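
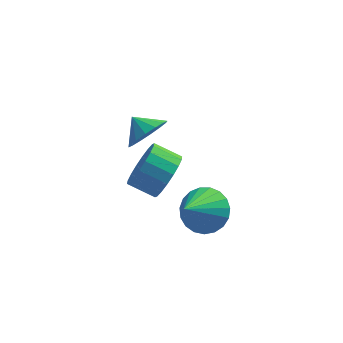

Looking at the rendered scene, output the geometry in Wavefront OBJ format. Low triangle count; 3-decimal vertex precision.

v -2.824 -1.659 0.735
v -2.263 -1.06 1.422
v -3.335 -0.663 1.952
v -3.896 -1.261 1.265
v -2.334 -0.763 1.056
v -3.406 -0.366 1.586
v -2.501 -0.644 0.627
v -3.574 -0.247 1.156
v -2.733 -0.726 0.219
v -3.805 -0.329 0.748
v -2.983 -0.992 -0.087
v -4.055 -0.595 0.443
v -3.201 -1.391 -0.23
v -4.273 -0.993 0.3
v -3.344 -1.842 -0.181
v -4.417 -1.445 0.348
v -3.385 -2.257 0.048
v -4.457 -1.86 0.578
v -3.314 -2.554 0.414
v -4.386 -2.157 0.944
v -3.146 -2.673 0.844
v -4.219 -2.276 1.373
v -2.915 -2.591 1.252
v -3.987 -2.194 1.781
v -2.665 -2.325 1.557
v -3.737 -1.928 2.087
v -2.447 -1.927 1.7
v -3.519 -1.529 2.23
v -2.303 -1.475 1.652
v -3.376 -1.078 2.181
v -3.507 1.449 0.448
v -2.702 1.803 0.944
v -4.133 2.111 0.992
v -2.746 2.109 0.522
v -2.994 2.238 0.08
v -3.38 2.155 -0.263
v -3.8 1.884 -0.416
v -4.141 1.496 -0.337
v -4.313 1.096 -0.048
v -4.269 0.79 0.374
v -4.021 0.661 0.816
v -3.635 0.744 1.159
v -3.215 1.015 1.312
v -2.873 1.403 1.233
v -1.502 -3.17 0.042
v -0.888 -2.722 0.781
v -2.378 -4.37 1.498
v -1.242 -2.459 0.784
v -1.641 -2.32 0.659
v -2.016 -2.327 0.427
v -2.302 -2.48 0.129
v -2.45 -2.753 -0.184
v -2.434 -3.098 -0.459
v -2.256 -3.455 -0.646
v -1.949 -3.763 -0.715
v -1.564 -3.968 -0.653
v -1.168 -4.036 -0.47
v -0.83 -3.954 -0.2
v -0.609 -3.736 0.113
v -0.541 -3.421 0.413
v -0.64 -3.062 0.65
f 2 1 5
f 2 5 3
f 3 5 6
f 3 6 4
f 5 1 7
f 5 7 6
f 6 7 8
f 6 8 4
f 7 1 9
f 7 9 8
f 8 9 10
f 8 10 4
f 9 1 11
f 9 11 10
f 10 11 12
f 10 12 4
f 11 1 13
f 11 13 12
f 12 13 14
f 12 14 4
f 13 1 15
f 13 15 14
f 14 15 16
f 14 16 4
f 15 1 17
f 15 17 16
f 16 17 18
f 16 18 4
f 17 1 19
f 17 19 18
f 18 19 20
f 18 20 4
f 19 1 21
f 19 21 20
f 20 21 22
f 20 22 4
f 21 1 23
f 21 23 22
f 22 23 24
f 22 24 4
f 23 1 25
f 23 25 24
f 24 25 26
f 24 26 4
f 25 1 27
f 25 27 26
f 26 27 28
f 26 28 4
f 27 1 29
f 27 29 28
f 28 29 30
f 28 30 4
f 29 1 2
f 29 2 30
f 30 2 3
f 30 3 4
f 32 31 34
f 32 34 33
f 34 31 35
f 34 35 33
f 35 31 36
f 35 36 33
f 36 31 37
f 36 37 33
f 37 31 38
f 37 38 33
f 38 31 39
f 38 39 33
f 39 31 40
f 39 40 33
f 40 31 41
f 40 41 33
f 41 31 42
f 41 42 33
f 42 31 43
f 42 43 33
f 43 31 44
f 43 44 33
f 44 31 32
f 44 32 33
f 46 45 48
f 46 48 47
f 48 45 49
f 48 49 47
f 49 45 50
f 49 50 47
f 50 45 51
f 50 51 47
f 51 45 52
f 51 52 47
f 52 45 53
f 52 53 47
f 53 45 54
f 53 54 47
f 54 45 55
f 54 55 47
f 55 45 56
f 55 56 47
f 56 45 57
f 56 57 47
f 57 45 58
f 57 58 47
f 58 45 59
f 58 59 47
f 59 45 60
f 59 60 47
f 60 45 61
f 60 61 47
f 61 45 46
f 61 46 47



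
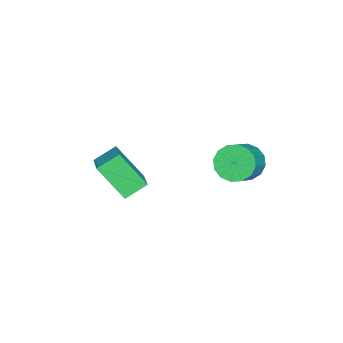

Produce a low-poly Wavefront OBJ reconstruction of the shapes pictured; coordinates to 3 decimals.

v -2.268 3.059 2.146
v -1.732 2.627 1.407
v -0.537 2.589 2.295
v -1.072 3.021 3.034
v -1.665 3.141 1.339
v -0.47 3.103 2.228
v -1.76 3.633 1.488
v -0.565 3.595 2.376
v -1.991 3.972 1.813
v -0.795 3.933 2.701
v -2.296 4.066 2.227
v -1.1 4.027 3.116
v -2.593 3.89 2.619
v -1.398 3.851 3.508
v -2.803 3.491 2.885
v -1.608 3.453 3.773
v -2.87 2.977 2.952
v -1.675 2.939 3.841
v -2.775 2.485 2.804
v -1.58 2.447 3.692
v -2.545 2.147 2.479
v -1.349 2.108 3.367
v -2.24 2.053 2.064
v -1.044 2.014 2.953
v -1.942 2.229 1.672
v -0.747 2.19 2.561
v -0.975 -1.385 0.622
v -1.014 -2.789 2.289
v 0.234 -0.658 1.264
v 0.195 -2.062 2.93
v -0.175 -2.158 -0.01
v -0.214 -3.562 1.656
v 1.034 -1.431 0.631
v 0.995 -2.835 2.298
f 2 1 5
f 2 5 3
f 3 5 6
f 3 6 4
f 5 1 7
f 5 7 6
f 6 7 8
f 6 8 4
f 7 1 9
f 7 9 8
f 8 9 10
f 8 10 4
f 9 1 11
f 9 11 10
f 10 11 12
f 10 12 4
f 11 1 13
f 11 13 12
f 12 13 14
f 12 14 4
f 13 1 15
f 13 15 14
f 14 15 16
f 14 16 4
f 15 1 17
f 15 17 16
f 16 17 18
f 16 18 4
f 17 1 19
f 17 19 18
f 18 19 20
f 18 20 4
f 19 1 21
f 19 21 20
f 20 21 22
f 20 22 4
f 21 1 23
f 21 23 22
f 22 23 24
f 22 24 4
f 23 1 25
f 23 25 24
f 24 25 26
f 24 26 4
f 25 1 2
f 25 2 26
f 26 2 3
f 26 3 4
f 28 30 27
f 31 28 27
f 27 30 29
f 29 31 27
f 28 34 30
f 32 28 31
f 32 34 28
f 30 34 29
f 33 31 29
f 29 34 33
f 33 32 31
f 34 32 33



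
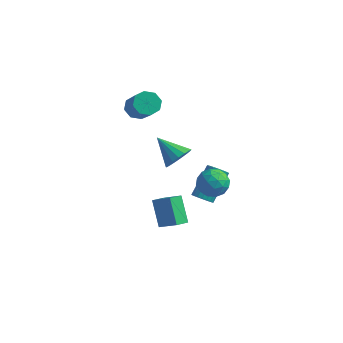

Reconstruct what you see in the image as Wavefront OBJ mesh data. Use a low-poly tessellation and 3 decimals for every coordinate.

v 0.254 -2.84 0.62
v 1.359 -2.894 1.302
v 0.456 -2.047 0.355
v 1.562 -2.101 1.037
v 1.058 -3.499 -0.737
v 2.164 -3.553 -0.055
v 1.261 -2.706 -1.002
v 2.366 -2.76 -0.32
v -0.057 2.875 -3.307
v 0.419 2.541 -2.995
v 0.513 4.091 -1.48
v 0.037 4.425 -1.793
v 0.563 2.699 -3.166
v 0.658 4.25 -1.651
v 0.6 2.888 -3.362
v 0.695 4.439 -1.847
v 0.524 3.074 -3.548
v 0.618 4.625 -2.033
v 0.347 3.226 -3.693
v 0.441 4.777 -2.178
v 0.1 3.317 -3.771
v 0.194 4.868 -2.256
v -0.174 3.332 -3.769
v -0.08 4.883 -2.254
v -0.428 3.268 -3.687
v -0.333 4.818 -2.172
v -0.618 3.135 -3.539
v -0.523 4.686 -2.024
v -0.71 2.957 -3.352
v -0.616 4.508 -1.837
v -0.69 2.766 -3.156
v -0.596 4.317 -1.642
v -0.561 2.593 -2.987
v -0.467 4.143 -1.473
v -0.344 2.468 -2.874
v -0.25 4.019 -1.359
v -0.078 2.414 -2.835
v 0.016 3.965 -1.32
v 0.192 2.44 -2.878
v 0.286 3.991 -1.363
v 2.053 -0.72 1.629
v 2.804 -0.177 1.762
v 2.876 -1.943 1.978
v 3.627 -1.4 2.111
v 2.906 -1.356 2.707
v 2.398 -0.6 2.491
v 3.282 -1.52 1.249
v 2.774 -0.764 1.033
v 3.563 -0.671 1.527
v 3.331 -0.57 2.428
v 2.349 -1.55 1.312
v 2.117 -1.449 2.213
v 2.357 -0.341 1.665
v 3.323 -1.779 2.075
v 2.9 -1.753 2.425
v 3.341 -1.434 2.503
v 2.118 -0.59 2.094
v 2.559 -0.271 2.171
v 2.619 -0.964 2.727
v 3.121 -1.849 1.569
v 3.562 -1.53 1.646
v 2.339 -0.686 1.237
v 2.78 -0.367 1.315
v 3.061 -1.156 1.013
v 3.244 -0.313 1.605
v 3.727 -1.031 1.81
v 3.525 -1.102 1.303
v 3.226 -0.658 1.176
v 3.108 -0.253 2.134
v 3.591 -0.972 2.339
v 3.168 -0.946 2.69
v 2.869 -0.502 2.563
v 3.554 -0.544 1.996
v 2.089 -1.148 1.401
v 2.572 -1.867 1.606
v 2.811 -1.618 1.177
v 2.512 -1.174 1.05
v 1.953 -1.089 1.93
v 2.436 -1.807 2.135
v 2.454 -1.462 2.564
v 2.155 -1.018 2.437
v 2.126 -1.576 1.744
v -3.894 2.47 3.138
v -3.236 2.674 2.712
v -1.988 1.614 4.137
v -2.646 1.41 4.562
v -3.376 3.093 3.147
v -2.128 2.033 4.571
v -3.82 3.147 3.577
v -2.572 2.087 5.001
v -4.307 2.804 3.749
v -3.059 1.745 5.173
v -4.552 2.266 3.563
v -3.304 1.206 4.988
v -4.412 1.847 3.129
v -3.164 0.787 4.553
v -3.968 1.793 2.699
v -2.72 0.733 4.123
v -3.481 2.135 2.527
v -2.233 1.076 3.951
v -1.134 2.148 0.138
v -0.644 1.938 0.875
v -2.626 2.332 1.182
v -0.61 2.371 0.847
v -0.696 2.754 0.657
v -0.883 2.997 0.348
v -1.127 3.046 -0.01
v -1.373 2.89 -0.333
v -1.564 2.563 -0.549
v -1.657 2.142 -0.607
v -1.63 1.722 -0.495
v -1.49 1.399 -0.238
v -1.268 1.249 0.105
v -1.015 1.304 0.456
v -0.79 1.553 0.733
f 2 4 1
f 5 2 1
f 1 4 3
f 3 5 1
f 2 8 4
f 6 2 5
f 6 8 2
f 4 8 3
f 7 5 3
f 3 8 7
f 7 6 5
f 8 6 7
f 10 9 13
f 10 13 11
f 11 13 14
f 11 14 12
f 13 9 15
f 13 15 14
f 14 15 16
f 14 16 12
f 15 9 17
f 15 17 16
f 16 17 18
f 16 18 12
f 17 9 19
f 17 19 18
f 18 19 20
f 18 20 12
f 19 9 21
f 19 21 20
f 20 21 22
f 20 22 12
f 21 9 23
f 21 23 22
f 22 23 24
f 22 24 12
f 23 9 25
f 23 25 24
f 24 25 26
f 24 26 12
f 25 9 27
f 25 27 26
f 26 27 28
f 26 28 12
f 27 9 29
f 27 29 28
f 28 29 30
f 28 30 12
f 29 9 31
f 29 31 30
f 30 31 32
f 30 32 12
f 31 9 33
f 31 33 32
f 32 33 34
f 32 34 12
f 33 9 35
f 33 35 34
f 34 35 36
f 34 36 12
f 35 9 37
f 35 37 36
f 36 37 38
f 36 38 12
f 37 9 39
f 37 39 38
f 38 39 40
f 38 40 12
f 39 9 10
f 39 10 40
f 40 10 11
f 40 11 12
f 41 78 57
f 78 52 81
f 57 81 46
f 78 81 57
f 41 57 53
f 57 46 58
f 53 58 42
f 57 58 53
f 41 53 62
f 53 42 63
f 62 63 48
f 53 63 62
f 41 62 74
f 62 48 77
f 74 77 51
f 62 77 74
f 41 74 78
f 74 51 82
f 78 82 52
f 74 82 78
f 42 58 69
f 58 46 72
f 69 72 50
f 58 72 69
f 46 81 59
f 81 52 80
f 59 80 45
f 81 80 59
f 52 82 79
f 82 51 75
f 79 75 43
f 82 75 79
f 51 77 76
f 77 48 64
f 76 64 47
f 77 64 76
f 48 63 68
f 63 42 65
f 68 65 49
f 63 65 68
f 44 70 56
f 70 50 71
f 56 71 45
f 70 71 56
f 44 56 54
f 56 45 55
f 54 55 43
f 56 55 54
f 44 54 61
f 54 43 60
f 61 60 47
f 54 60 61
f 44 61 66
f 61 47 67
f 66 67 49
f 61 67 66
f 44 66 70
f 66 49 73
f 70 73 50
f 66 73 70
f 45 71 59
f 71 50 72
f 59 72 46
f 71 72 59
f 43 55 79
f 55 45 80
f 79 80 52
f 55 80 79
f 47 60 76
f 60 43 75
f 76 75 51
f 60 75 76
f 49 67 68
f 67 47 64
f 68 64 48
f 67 64 68
f 50 73 69
f 73 49 65
f 69 65 42
f 73 65 69
f 84 83 87
f 84 87 85
f 85 87 88
f 85 88 86
f 87 83 89
f 87 89 88
f 88 89 90
f 88 90 86
f 89 83 91
f 89 91 90
f 90 91 92
f 90 92 86
f 91 83 93
f 91 93 92
f 92 93 94
f 92 94 86
f 93 83 95
f 93 95 94
f 94 95 96
f 94 96 86
f 95 83 97
f 95 97 96
f 96 97 98
f 96 98 86
f 97 83 99
f 97 99 98
f 98 99 100
f 98 100 86
f 99 83 84
f 99 84 100
f 100 84 85
f 100 85 86
f 102 101 104
f 102 104 103
f 104 101 105
f 104 105 103
f 105 101 106
f 105 106 103
f 106 101 107
f 106 107 103
f 107 101 108
f 107 108 103
f 108 101 109
f 108 109 103
f 109 101 110
f 109 110 103
f 110 101 111
f 110 111 103
f 111 101 112
f 111 112 103
f 112 101 113
f 112 113 103
f 113 101 114
f 113 114 103
f 114 101 115
f 114 115 103
f 115 101 102
f 115 102 103



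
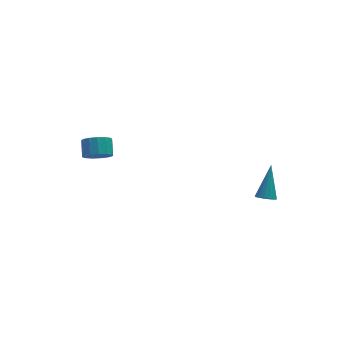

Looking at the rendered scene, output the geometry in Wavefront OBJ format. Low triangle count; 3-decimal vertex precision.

v 3.416 -3.697 -2.788
v 3.874 -4.03 -2.718
v 4.024 -2.543 -1.272
v 3.957 -3.84 -2.896
v 3.917 -3.618 -3.049
v 3.762 -3.414 -3.142
v 3.528 -3.274 -3.154
v 3.268 -3.232 -3.083
v 3.042 -3.296 -2.944
v 2.902 -3.452 -2.769
v 2.88 -3.664 -2.599
v 2.98 -3.883 -2.472
v 3.181 -4.06 -2.418
v 3.435 -4.154 -2.448
v 3.685 -4.143 -2.557
v -3.919 2.677 -3.48
v -3.264 2.894 -3.942
v -3.107 3.74 -3.322
v -3.761 3.523 -2.86
v -3.636 3.104 -4.133
v -3.478 3.949 -3.513
v -4.097 3.178 -4.117
v -3.94 4.023 -3.498
v -4.502 3.093 -3.899
v -4.345 3.939 -3.279
v -4.721 2.876 -3.548
v -4.564 3.722 -2.928
v -4.686 2.596 -3.175
v -4.529 3.442 -2.555
v -4.407 2.342 -2.899
v -4.25 3.187 -2.279
v -3.973 2.194 -2.807
v -3.816 3.039 -2.187
v -3.522 2.2 -2.929
v -3.364 3.045 -2.309
v -3.196 2.357 -3.226
v -3.039 3.202 -2.606
v -3.1 2.616 -3.604
v -2.943 3.461 -2.984
f 2 1 4
f 2 4 3
f 4 1 5
f 4 5 3
f 5 1 6
f 5 6 3
f 6 1 7
f 6 7 3
f 7 1 8
f 7 8 3
f 8 1 9
f 8 9 3
f 9 1 10
f 9 10 3
f 10 1 11
f 10 11 3
f 11 1 12
f 11 12 3
f 12 1 13
f 12 13 3
f 13 1 14
f 13 14 3
f 14 1 15
f 14 15 3
f 15 1 2
f 15 2 3
f 17 16 20
f 17 20 18
f 18 20 21
f 18 21 19
f 20 16 22
f 20 22 21
f 21 22 23
f 21 23 19
f 22 16 24
f 22 24 23
f 23 24 25
f 23 25 19
f 24 16 26
f 24 26 25
f 25 26 27
f 25 27 19
f 26 16 28
f 26 28 27
f 27 28 29
f 27 29 19
f 28 16 30
f 28 30 29
f 29 30 31
f 29 31 19
f 30 16 32
f 30 32 31
f 31 32 33
f 31 33 19
f 32 16 34
f 32 34 33
f 33 34 35
f 33 35 19
f 34 16 36
f 34 36 35
f 35 36 37
f 35 37 19
f 36 16 38
f 36 38 37
f 37 38 39
f 37 39 19
f 38 16 17
f 38 17 39
f 39 17 18
f 39 18 19



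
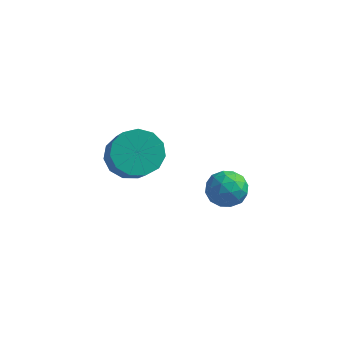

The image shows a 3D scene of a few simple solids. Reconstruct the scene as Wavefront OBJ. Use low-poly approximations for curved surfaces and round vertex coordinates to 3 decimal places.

v -3.216 -1.828 -0.06
v -2.702 -2.374 -0.766
v -1.931 -3.538 0.693
v -2.444 -2.992 1.4
v -2.35 -1.941 -0.607
v -1.579 -3.105 0.853
v -2.273 -1.472 -0.274
v -1.502 -2.636 1.186
v -2.495 -1.116 0.127
v -1.724 -2.28 1.587
v -2.946 -0.986 0.469
v -2.175 -2.15 1.929
v -3.482 -1.124 0.643
v -2.711 -2.288 2.102
v -3.934 -1.485 0.593
v -3.163 -2.649 2.053
v -4.158 -1.955 0.337
v -3.386 -3.119 1.796
v -4.082 -2.385 -0.046
v -3.311 -3.549 1.414
v -3.731 -2.638 -0.433
v -2.96 -3.802 1.027
v -3.217 -2.634 -0.702
v -2.446 -3.798 0.758
v 1.588 -2.954 1.309
v 1.868 -3.301 0.609
v 0.472 -3.699 1.231
v 0.752 -4.046 0.531
v 1.123 -4.214 1.255
v 1.813 -3.754 1.303
v 0.527 -3.246 0.537
v 1.217 -2.786 0.585
v 1.213 -3.482 0.131
v 1.581 -4.08 0.575
v 0.759 -2.92 1.265
v 1.127 -3.518 1.709
v 1.826 -3.062 0.966
v 0.514 -3.938 0.874
v 0.732 -4.037 1.3
v 0.897 -4.241 0.888
v 1.793 -3.328 1.374
v 1.958 -3.532 0.962
v 1.52 -4.069 1.342
v 0.382 -3.468 0.878
v 0.547 -3.672 0.466
v 1.443 -2.759 0.952
v 1.608 -2.963 0.54
v 0.82 -2.931 0.498
v 1.605 -3.372 0.273
v 0.949 -3.81 0.228
v 0.817 -3.34 0.231
v 1.223 -3.069 0.26
v 1.822 -3.724 0.534
v 1.166 -4.162 0.488
v 1.384 -4.26 0.914
v 1.789 -3.99 0.942
v 1.437 -3.83 0.254
v 1.174 -2.838 1.352
v 0.518 -3.276 1.306
v 0.551 -3.01 0.898
v 0.956 -2.74 0.926
v 1.391 -3.19 1.612
v 0.735 -3.628 1.567
v 1.117 -3.931 1.58
v 1.523 -3.66 1.609
v 0.903 -3.17 1.586
f 2 1 5
f 2 5 3
f 3 5 6
f 3 6 4
f 5 1 7
f 5 7 6
f 6 7 8
f 6 8 4
f 7 1 9
f 7 9 8
f 8 9 10
f 8 10 4
f 9 1 11
f 9 11 10
f 10 11 12
f 10 12 4
f 11 1 13
f 11 13 12
f 12 13 14
f 12 14 4
f 13 1 15
f 13 15 14
f 14 15 16
f 14 16 4
f 15 1 17
f 15 17 16
f 16 17 18
f 16 18 4
f 17 1 19
f 17 19 18
f 18 19 20
f 18 20 4
f 19 1 21
f 19 21 20
f 20 21 22
f 20 22 4
f 21 1 23
f 21 23 22
f 22 23 24
f 22 24 4
f 23 1 2
f 23 2 24
f 24 2 3
f 24 3 4
f 25 62 41
f 62 36 65
f 41 65 30
f 62 65 41
f 25 41 37
f 41 30 42
f 37 42 26
f 41 42 37
f 25 37 46
f 37 26 47
f 46 47 32
f 37 47 46
f 25 46 58
f 46 32 61
f 58 61 35
f 46 61 58
f 25 58 62
f 58 35 66
f 62 66 36
f 58 66 62
f 26 42 53
f 42 30 56
f 53 56 34
f 42 56 53
f 30 65 43
f 65 36 64
f 43 64 29
f 65 64 43
f 36 66 63
f 66 35 59
f 63 59 27
f 66 59 63
f 35 61 60
f 61 32 48
f 60 48 31
f 61 48 60
f 32 47 52
f 47 26 49
f 52 49 33
f 47 49 52
f 28 54 40
f 54 34 55
f 40 55 29
f 54 55 40
f 28 40 38
f 40 29 39
f 38 39 27
f 40 39 38
f 28 38 45
f 38 27 44
f 45 44 31
f 38 44 45
f 28 45 50
f 45 31 51
f 50 51 33
f 45 51 50
f 28 50 54
f 50 33 57
f 54 57 34
f 50 57 54
f 29 55 43
f 55 34 56
f 43 56 30
f 55 56 43
f 27 39 63
f 39 29 64
f 63 64 36
f 39 64 63
f 31 44 60
f 44 27 59
f 60 59 35
f 44 59 60
f 33 51 52
f 51 31 48
f 52 48 32
f 51 48 52
f 34 57 53
f 57 33 49
f 53 49 26
f 57 49 53



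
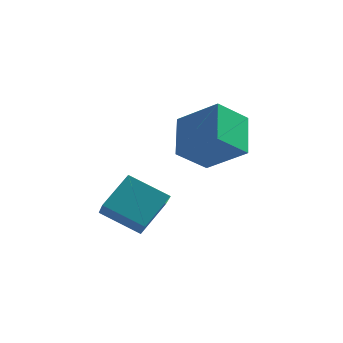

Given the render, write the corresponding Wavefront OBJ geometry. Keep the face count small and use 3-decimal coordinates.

v 0.882 -3.356 1.527
v 2.571 -3.812 2.706
v 0.534 -1.738 2.651
v 2.223 -2.194 3.83
v 1.857 -2.426 0.49
v 3.546 -2.882 1.669
v 1.509 -0.808 1.614
v 3.198 -1.264 2.793
v -1.509 -5.014 -0.68
v -0.857 -3.727 0.397
v -1.947 -4.016 -1.606
v -1.295 -2.73 -0.529
v 0.155 -5.11 -1.571
v 0.807 -3.824 -0.494
v -0.283 -4.113 -2.497
v 0.369 -2.826 -1.42
f 2 4 1
f 5 2 1
f 1 4 3
f 3 5 1
f 2 8 4
f 6 2 5
f 6 8 2
f 4 8 3
f 7 5 3
f 3 8 7
f 7 6 5
f 8 6 7
f 10 12 9
f 13 10 9
f 9 12 11
f 11 13 9
f 10 16 12
f 14 10 13
f 14 16 10
f 12 16 11
f 15 13 11
f 11 16 15
f 15 14 13
f 16 14 15



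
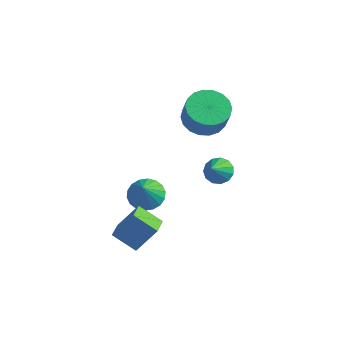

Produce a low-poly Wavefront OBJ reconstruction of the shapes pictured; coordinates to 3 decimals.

v -0.734 3.034 -2.686
v 0 3.125 -2.68
v -0.626 2.106 -1.754
v -0.154 3.391 -2.398
v -0.492 3.543 -2.208
v -0.907 3.534 -2.169
v -1.267 3.366 -2.295
v -1.458 3.092 -2.545
v -1.419 2.8 -2.84
v -1.163 2.582 -3.086
v -0.77 2.508 -3.205
v -0.366 2.6 -3.16
v -0.079 2.831 -2.964
v -2.236 -3.931 -2.444
v -1.469 -3.368 -1.133
v -2.533 -2.983 -2.677
v -1.766 -2.421 -1.366
v -1.114 -3.759 -3.174
v -0.347 -3.197 -1.863
v -1.411 -2.812 -3.407
v -0.644 -2.249 -2.096
v -1.783 -1.746 -1.111
v -1.158 -2.192 -1.519
v -1.517 -2.474 0.091
v -0.966 -1.887 -1.377
v -0.937 -1.554 -1.181
v -1.075 -1.259 -0.972
v -1.353 -1.06 -0.79
v -1.716 -0.998 -0.672
v -2.093 -1.083 -0.64
v -2.408 -1.299 -0.702
v -2.599 -1.604 -0.845
v -2.628 -1.937 -1.04
v -2.49 -2.232 -1.25
v -2.212 -2.431 -1.432
v -1.849 -2.494 -1.55
v -1.472 -2.408 -1.581
v -1.119 2.26 1.594
v -0.124 2.438 1.274
v 0.334 2.058 2.486
v -0.661 1.88 2.806
v -0.253 2.855 1.453
v 0.205 2.475 2.665
v -0.553 3.154 1.66
v -0.095 2.774 2.872
v -0.966 3.276 1.854
v -0.508 2.896 3.066
v -1.408 3.197 1.997
v -0.95 2.817 3.209
v -1.794 2.932 2.059
v -1.336 2.553 3.271
v -2.045 2.534 2.03
v -1.587 2.155 3.242
v -2.114 2.082 1.914
v -1.656 1.702 3.126
v -1.985 1.665 1.735
v -1.527 1.285 2.947
v -1.685 1.366 1.528
v -1.227 0.986 2.74
v -1.272 1.244 1.334
v -0.814 0.864 2.546
v -0.83 1.323 1.191
v -0.372 0.943 2.403
v -0.444 1.587 1.129
v 0.014 1.208 2.341
v -0.193 1.985 1.158
v 0.265 1.606 2.37
f 2 1 4
f 2 4 3
f 4 1 5
f 4 5 3
f 5 1 6
f 5 6 3
f 6 1 7
f 6 7 3
f 7 1 8
f 7 8 3
f 8 1 9
f 8 9 3
f 9 1 10
f 9 10 3
f 10 1 11
f 10 11 3
f 11 1 12
f 11 12 3
f 12 1 13
f 12 13 3
f 13 1 2
f 13 2 3
f 15 17 14
f 18 15 14
f 14 17 16
f 16 18 14
f 15 21 17
f 19 15 18
f 19 21 15
f 17 21 16
f 20 18 16
f 16 21 20
f 20 19 18
f 21 19 20
f 23 22 25
f 23 25 24
f 25 22 26
f 25 26 24
f 26 22 27
f 26 27 24
f 27 22 28
f 27 28 24
f 28 22 29
f 28 29 24
f 29 22 30
f 29 30 24
f 30 22 31
f 30 31 24
f 31 22 32
f 31 32 24
f 32 22 33
f 32 33 24
f 33 22 34
f 33 34 24
f 34 22 35
f 34 35 24
f 35 22 36
f 35 36 24
f 36 22 37
f 36 37 24
f 37 22 23
f 37 23 24
f 39 38 42
f 39 42 40
f 40 42 43
f 40 43 41
f 42 38 44
f 42 44 43
f 43 44 45
f 43 45 41
f 44 38 46
f 44 46 45
f 45 46 47
f 45 47 41
f 46 38 48
f 46 48 47
f 47 48 49
f 47 49 41
f 48 38 50
f 48 50 49
f 49 50 51
f 49 51 41
f 50 38 52
f 50 52 51
f 51 52 53
f 51 53 41
f 52 38 54
f 52 54 53
f 53 54 55
f 53 55 41
f 54 38 56
f 54 56 55
f 55 56 57
f 55 57 41
f 56 38 58
f 56 58 57
f 57 58 59
f 57 59 41
f 58 38 60
f 58 60 59
f 59 60 61
f 59 61 41
f 60 38 62
f 60 62 61
f 61 62 63
f 61 63 41
f 62 38 64
f 62 64 63
f 63 64 65
f 63 65 41
f 64 38 66
f 64 66 65
f 65 66 67
f 65 67 41
f 66 38 39
f 66 39 67
f 67 39 40
f 67 40 41



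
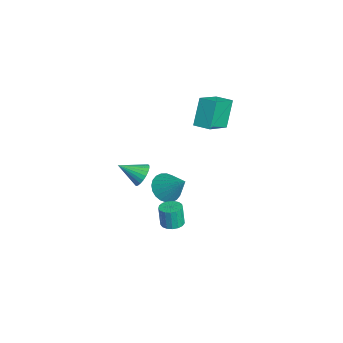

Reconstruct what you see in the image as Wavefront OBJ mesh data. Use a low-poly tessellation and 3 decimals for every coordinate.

v -3.111 2.405 3.362
v -2.067 1.216 4.282
v -2.398 3.112 3.466
v -1.354 1.923 4.386
v -2.366 1.877 1.834
v -1.322 0.688 2.754
v -1.653 2.584 1.938
v -0.609 1.395 2.858
v -2.897 -0.382 -3.587
v -2.139 -0.905 -3.892
v -1.843 0.402 -2.313
v -2.107 -0.596 -4.109
v -2.196 -0.254 -4.245
v -2.391 0.068 -4.282
v -2.663 0.322 -4.213
v -2.971 0.468 -4.048
v -3.268 0.485 -3.814
v -3.508 0.371 -3.545
v -3.655 0.141 -3.282
v -3.686 -0.168 -3.066
v -3.598 -0.509 -2.929
v -3.403 -0.832 -2.893
v -3.13 -1.085 -2.962
v -2.823 -1.232 -3.126
v -2.526 -1.249 -3.361
v -2.286 -1.134 -3.63
v 1.467 -2.7 1.696
v 1.844 -3.109 1.238
v 1.093 -3.86 2.424
v 2.039 -3.05 1.432
v 2.146 -2.938 1.666
v 2.15 -2.789 1.905
v 2.05 -2.627 2.111
v 1.862 -2.476 2.255
v 1.613 -2.359 2.313
v 1.342 -2.294 2.277
v 1.09 -2.291 2.153
v 0.895 -2.35 1.959
v 0.788 -2.463 1.725
v 0.784 -2.611 1.486
v 0.884 -2.773 1.28
v 1.072 -2.924 1.137
v 1.321 -3.041 1.078
v 1.592 -3.106 1.114
v -0.324 -0.678 -4.298
v 0.3 -0.522 -4.204
v 0.128 -0.586 -2.967
v -0.496 -0.742 -3.062
v 0.154 -0.247 -4.21
v -0.017 -0.311 -2.973
v -0.101 -0.071 -4.236
v -0.272 -0.135 -3
v -0.407 -0.034 -4.277
v -0.579 -0.097 -3.04
v -0.694 -0.144 -4.322
v -0.866 -0.208 -3.086
v -0.897 -0.377 -4.362
v -1.068 -0.441 -3.126
v -0.968 -0.679 -4.388
v -1.14 -0.742 -3.151
v -0.892 -0.981 -4.393
v -1.063 -1.044 -3.156
v -0.686 -1.213 -4.376
v -0.857 -1.276 -3.139
v -0.397 -1.323 -4.341
v -0.568 -1.386 -3.105
v -0.091 -1.285 -4.297
v -0.263 -1.348 -3.061
v 0.161 -1.108 -4.253
v -0.01 -1.172 -3.016
v 0.302 -0.833 -4.219
v 0.131 -0.896 -2.983
f 2 4 1
f 5 2 1
f 1 4 3
f 3 5 1
f 2 8 4
f 6 2 5
f 6 8 2
f 4 8 3
f 7 5 3
f 3 8 7
f 7 6 5
f 8 6 7
f 10 9 12
f 10 12 11
f 12 9 13
f 12 13 11
f 13 9 14
f 13 14 11
f 14 9 15
f 14 15 11
f 15 9 16
f 15 16 11
f 16 9 17
f 16 17 11
f 17 9 18
f 17 18 11
f 18 9 19
f 18 19 11
f 19 9 20
f 19 20 11
f 20 9 21
f 20 21 11
f 21 9 22
f 21 22 11
f 22 9 23
f 22 23 11
f 23 9 24
f 23 24 11
f 24 9 25
f 24 25 11
f 25 9 26
f 25 26 11
f 26 9 10
f 26 10 11
f 28 27 30
f 28 30 29
f 30 27 31
f 30 31 29
f 31 27 32
f 31 32 29
f 32 27 33
f 32 33 29
f 33 27 34
f 33 34 29
f 34 27 35
f 34 35 29
f 35 27 36
f 35 36 29
f 36 27 37
f 36 37 29
f 37 27 38
f 37 38 29
f 38 27 39
f 38 39 29
f 39 27 40
f 39 40 29
f 40 27 41
f 40 41 29
f 41 27 42
f 41 42 29
f 42 27 43
f 42 43 29
f 43 27 44
f 43 44 29
f 44 27 28
f 44 28 29
f 46 45 49
f 46 49 47
f 47 49 50
f 47 50 48
f 49 45 51
f 49 51 50
f 50 51 52
f 50 52 48
f 51 45 53
f 51 53 52
f 52 53 54
f 52 54 48
f 53 45 55
f 53 55 54
f 54 55 56
f 54 56 48
f 55 45 57
f 55 57 56
f 56 57 58
f 56 58 48
f 57 45 59
f 57 59 58
f 58 59 60
f 58 60 48
f 59 45 61
f 59 61 60
f 60 61 62
f 60 62 48
f 61 45 63
f 61 63 62
f 62 63 64
f 62 64 48
f 63 45 65
f 63 65 64
f 64 65 66
f 64 66 48
f 65 45 67
f 65 67 66
f 66 67 68
f 66 68 48
f 67 45 69
f 67 69 68
f 68 69 70
f 68 70 48
f 69 45 71
f 69 71 70
f 70 71 72
f 70 72 48
f 71 45 46
f 71 46 72
f 72 46 47
f 72 47 48



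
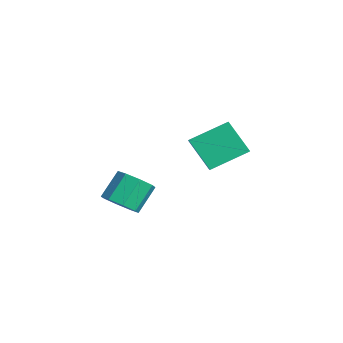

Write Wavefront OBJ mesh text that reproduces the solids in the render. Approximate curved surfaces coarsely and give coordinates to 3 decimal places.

v -0.966 1.984 0.234
v -2.173 1.4 1.704
v -0.806 3.928 1.137
v -2.013 3.345 2.607
v -0.127 1.655 0.793
v -1.334 1.072 2.263
v 0.033 3.6 1.696
v -1.174 3.016 3.166
v 0.519 -3.053 -0.058
v 1.4 -2.624 -0.043
v 0.882 -1.598 1.112
v 0.001 -2.027 1.098
v 0.934 -2.305 -0.536
v 0.415 -1.279 0.619
v 0.225 -2.424 -0.749
v -0.294 -1.398 0.406
v -0.312 -2.912 -0.557
v -0.831 -1.885 0.598
v -0.362 -3.482 -0.072
v -0.88 -2.456 1.083
v 0.105 -3.801 0.421
v -0.414 -2.775 1.576
v 0.814 -3.682 0.634
v 0.295 -2.656 1.789
v 1.351 -3.195 0.442
v 0.832 -2.168 1.597
f 2 4 1
f 5 2 1
f 1 4 3
f 3 5 1
f 2 8 4
f 6 2 5
f 6 8 2
f 4 8 3
f 7 5 3
f 3 8 7
f 7 6 5
f 8 6 7
f 10 9 13
f 10 13 11
f 11 13 14
f 11 14 12
f 13 9 15
f 13 15 14
f 14 15 16
f 14 16 12
f 15 9 17
f 15 17 16
f 16 17 18
f 16 18 12
f 17 9 19
f 17 19 18
f 18 19 20
f 18 20 12
f 19 9 21
f 19 21 20
f 20 21 22
f 20 22 12
f 21 9 23
f 21 23 22
f 22 23 24
f 22 24 12
f 23 9 25
f 23 25 24
f 24 25 26
f 24 26 12
f 25 9 10
f 25 10 26
f 26 10 11
f 26 11 12



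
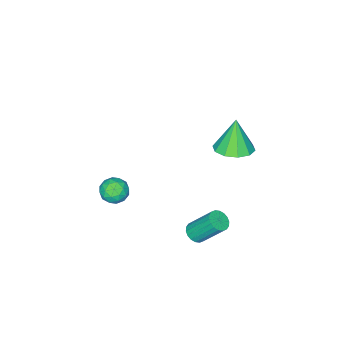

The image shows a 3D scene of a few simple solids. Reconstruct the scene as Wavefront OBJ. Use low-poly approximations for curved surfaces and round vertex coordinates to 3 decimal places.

v -0.559 2.132 2.016
v 0.041 1.223 2.019
v -1.001 1.848 3.884
v 0.441 1.737 2.192
v 0.458 2.402 2.298
v 0.087 2.964 2.296
v -0.531 3.209 2.187
v -1.16 3.042 2.013
v -1.56 2.528 1.84
v -1.577 1.863 1.735
v -1.206 1.301 1.737
v -0.588 1.056 1.845
v 1.614 -3.56 -3.488
v 1.995 -3.185 -2.811
v 2.865 -3.855 -4.029
v 3.246 -3.48 -3.352
v 2.819 -4.222 -3.25
v 2.045 -4.039 -2.915
v 2.815 -3.001 -3.925
v 2.041 -2.818 -3.59
v 2.737 -2.839 -3.081
v 2.739 -3.594 -2.664
v 2.121 -3.446 -4.176
v 2.123 -4.201 -3.759
v 1.694 -3.347 -3.102
v 3.166 -3.693 -3.738
v 2.915 -4.129 -3.678
v 3.138 -3.909 -3.28
v 1.724 -3.849 -3.163
v 1.948 -3.629 -2.766
v 2.433 -4.238 -3.023
v 2.912 -3.411 -4.074
v 3.136 -3.191 -3.677
v 1.722 -3.131 -3.56
v 1.945 -2.911 -3.162
v 2.427 -2.802 -3.817
v 2.354 -2.923 -2.863
v 3.09 -3.096 -3.181
v 2.836 -2.814 -3.518
v 2.382 -2.707 -3.321
v 2.356 -3.367 -2.618
v 3.092 -3.54 -2.936
v 2.841 -3.976 -2.876
v 2.386 -3.869 -2.679
v 2.792 -3.163 -2.777
v 1.768 -3.5 -3.904
v 2.504 -3.673 -4.222
v 2.474 -3.171 -4.161
v 2.019 -3.064 -3.964
v 1.77 -3.944 -3.659
v 2.506 -4.117 -3.977
v 2.478 -4.333 -3.519
v 2.024 -4.226 -3.322
v 2.068 -3.877 -4.063
v 1.408 1.379 -4.355
v 1.896 1.782 -4.505
v 1.419 2.944 -2.935
v 0.932 2.541 -2.785
v 1.673 1.892 -4.654
v 1.196 3.053 -3.084
v 1.398 1.9 -4.743
v 0.922 3.062 -3.174
v 1.125 1.805 -4.756
v 0.649 2.967 -3.186
v 0.909 1.626 -4.689
v 0.432 2.787 -3.119
v 0.791 1.398 -4.556
v 0.314 2.559 -2.986
v 0.795 1.166 -4.383
v 0.318 2.327 -2.814
v 0.921 0.976 -4.205
v 0.444 2.138 -2.635
v 1.144 0.867 -4.056
v 0.667 2.028 -2.486
v 1.418 0.858 -3.966
v 0.942 2.02 -2.397
v 1.691 0.953 -3.954
v 1.215 2.115 -2.384
v 1.908 1.133 -4.021
v 1.431 2.294 -2.451
v 2.026 1.361 -4.154
v 1.549 2.522 -2.584
v 2.022 1.593 -4.326
v 1.545 2.754 -2.757
f 2 1 4
f 2 4 3
f 4 1 5
f 4 5 3
f 5 1 6
f 5 6 3
f 6 1 7
f 6 7 3
f 7 1 8
f 7 8 3
f 8 1 9
f 8 9 3
f 9 1 10
f 9 10 3
f 10 1 11
f 10 11 3
f 11 1 12
f 11 12 3
f 12 1 2
f 12 2 3
f 13 50 29
f 50 24 53
f 29 53 18
f 50 53 29
f 13 29 25
f 29 18 30
f 25 30 14
f 29 30 25
f 13 25 34
f 25 14 35
f 34 35 20
f 25 35 34
f 13 34 46
f 34 20 49
f 46 49 23
f 34 49 46
f 13 46 50
f 46 23 54
f 50 54 24
f 46 54 50
f 14 30 41
f 30 18 44
f 41 44 22
f 30 44 41
f 18 53 31
f 53 24 52
f 31 52 17
f 53 52 31
f 24 54 51
f 54 23 47
f 51 47 15
f 54 47 51
f 23 49 48
f 49 20 36
f 48 36 19
f 49 36 48
f 20 35 40
f 35 14 37
f 40 37 21
f 35 37 40
f 16 42 28
f 42 22 43
f 28 43 17
f 42 43 28
f 16 28 26
f 28 17 27
f 26 27 15
f 28 27 26
f 16 26 33
f 26 15 32
f 33 32 19
f 26 32 33
f 16 33 38
f 33 19 39
f 38 39 21
f 33 39 38
f 16 38 42
f 38 21 45
f 42 45 22
f 38 45 42
f 17 43 31
f 43 22 44
f 31 44 18
f 43 44 31
f 15 27 51
f 27 17 52
f 51 52 24
f 27 52 51
f 19 32 48
f 32 15 47
f 48 47 23
f 32 47 48
f 21 39 40
f 39 19 36
f 40 36 20
f 39 36 40
f 22 45 41
f 45 21 37
f 41 37 14
f 45 37 41
f 56 55 59
f 56 59 57
f 57 59 60
f 57 60 58
f 59 55 61
f 59 61 60
f 60 61 62
f 60 62 58
f 61 55 63
f 61 63 62
f 62 63 64
f 62 64 58
f 63 55 65
f 63 65 64
f 64 65 66
f 64 66 58
f 65 55 67
f 65 67 66
f 66 67 68
f 66 68 58
f 67 55 69
f 67 69 68
f 68 69 70
f 68 70 58
f 69 55 71
f 69 71 70
f 70 71 72
f 70 72 58
f 71 55 73
f 71 73 72
f 72 73 74
f 72 74 58
f 73 55 75
f 73 75 74
f 74 75 76
f 74 76 58
f 75 55 77
f 75 77 76
f 76 77 78
f 76 78 58
f 77 55 79
f 77 79 78
f 78 79 80
f 78 80 58
f 79 55 81
f 79 81 80
f 80 81 82
f 80 82 58
f 81 55 83
f 81 83 82
f 82 83 84
f 82 84 58
f 83 55 56
f 83 56 84
f 84 56 57
f 84 57 58



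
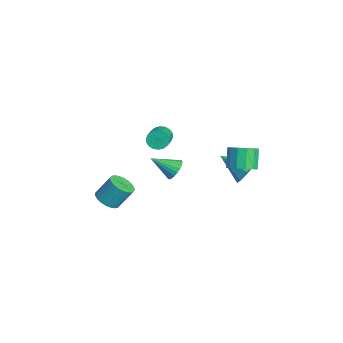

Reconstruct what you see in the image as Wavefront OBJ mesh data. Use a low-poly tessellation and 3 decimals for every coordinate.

v 1.251 4.523 -2.184
v 1.641 4.87 -1.319
v 0.309 3.117 -1.196
v 0.965 5.201 -1.493
v 0.456 5.135 -2.071
v 0.413 4.711 -2.716
v 0.861 4.176 -3.049
v 1.538 3.845 -2.876
v 2.046 3.91 -2.297
v 2.089 4.335 -1.652
v -2.514 0.148 -0.869
v -2.304 -0.146 -1.48
v -0.676 -0.723 -0.642
v -0.886 -0.428 -0.031
v -2.189 0.148 -1.501
v -0.561 -0.429 -0.662
v -2.139 0.441 -1.396
v -0.511 -0.135 -0.558
v -2.163 0.677 -1.187
v -0.535 0.101 -0.349
v -2.257 0.808 -0.915
v -0.628 0.232 -0.077
v -2.401 0.809 -0.634
v -0.773 0.232 0.204
v -2.568 0.678 -0.4
v -0.94 0.102 0.439
v -2.724 0.443 -0.258
v -1.096 -0.134 0.58
v -2.839 0.149 -0.238
v -1.211 -0.428 0.601
v -2.889 -0.145 -0.342
v -1.261 -0.721 0.496
v -2.865 -0.381 -0.551
v -1.237 -0.957 0.287
v -2.772 -0.512 -0.823
v -1.143 -1.088 0.015
v -2.627 -0.512 -1.104
v -0.999 -1.089 -0.266
v -2.46 -0.382 -1.339
v -0.832 -0.958 -0.5
v -2.127 0.914 -3.847
v -1.779 1.252 -3.198
v -2.553 -0.514 -2.873
v -2.096 1.363 -3.174
v -2.418 1.397 -3.265
v -2.69 1.347 -3.457
v -2.865 1.223 -3.717
v -2.912 1.044 -3.999
v -2.824 0.844 -4.254
v -2.615 0.655 -4.44
v -2.322 0.512 -4.522
v -1.995 0.437 -4.488
v -1.691 0.446 -4.343
v -1.462 0.535 -4.112
v -1.349 0.69 -3.835
v -1.37 0.883 -3.561
v -1.522 1.082 -3.335
v 4.038 3.438 0.294
v 4.725 3.913 0.655
v 3.93 4.176 1.826
v 3.242 3.702 1.466
v 4.443 4.247 0.388
v 3.648 4.511 1.559
v 4.032 4.325 0.091
v 3.237 4.589 1.262
v 3.623 4.121 -0.141
v 2.828 4.385 1.03
v 3.345 3.7 -0.235
v 2.55 3.964 0.936
v 3.288 3.196 -0.161
v 2.492 3.46 1.011
v 3.468 2.769 0.058
v 2.673 3.033 1.229
v 3.829 2.554 0.352
v 3.034 2.818 1.523
v 4.257 2.62 0.627
v 3.461 2.884 1.798
v 4.614 2.945 0.797
v 3.819 3.209 1.968
v 4.789 3.427 0.807
v 3.994 3.691 1.978
v 1.34 -3.959 -3.184
v 1.726 -4.606 -2.77
v 1.826 -3.708 -1.461
v 1.44 -3.061 -1.876
v 1.99 -4.445 -2.9
v 2.09 -3.547 -1.592
v 2.155 -4.21 -3.074
v 2.255 -3.312 -1.765
v 2.196 -3.937 -3.264
v 2.296 -3.039 -1.956
v 2.107 -3.667 -3.443
v 2.206 -2.769 -2.134
v 1.901 -3.442 -3.582
v 2 -2.544 -2.273
v 1.609 -3.295 -3.66
v 1.709 -2.397 -2.352
v 1.277 -3.249 -3.666
v 1.377 -2.352 -2.358
v 0.954 -3.312 -3.599
v 1.054 -2.414 -2.29
v 0.69 -3.473 -3.468
v 0.79 -2.575 -2.16
v 0.525 -3.708 -3.295
v 0.625 -2.81 -1.986
v 0.484 -3.981 -3.104
v 0.584 -3.083 -1.796
v 0.574 -4.251 -2.926
v 0.673 -3.353 -1.617
v 0.78 -4.476 -2.787
v 0.879 -3.578 -1.478
v 1.071 -4.623 -2.708
v 1.171 -3.725 -1.4
v 1.403 -4.668 -2.702
v 1.503 -3.771 -1.394
f 2 1 4
f 2 4 3
f 4 1 5
f 4 5 3
f 5 1 6
f 5 6 3
f 6 1 7
f 6 7 3
f 7 1 8
f 7 8 3
f 8 1 9
f 8 9 3
f 9 1 10
f 9 10 3
f 10 1 2
f 10 2 3
f 12 11 15
f 12 15 13
f 13 15 16
f 13 16 14
f 15 11 17
f 15 17 16
f 16 17 18
f 16 18 14
f 17 11 19
f 17 19 18
f 18 19 20
f 18 20 14
f 19 11 21
f 19 21 20
f 20 21 22
f 20 22 14
f 21 11 23
f 21 23 22
f 22 23 24
f 22 24 14
f 23 11 25
f 23 25 24
f 24 25 26
f 24 26 14
f 25 11 27
f 25 27 26
f 26 27 28
f 26 28 14
f 27 11 29
f 27 29 28
f 28 29 30
f 28 30 14
f 29 11 31
f 29 31 30
f 30 31 32
f 30 32 14
f 31 11 33
f 31 33 32
f 32 33 34
f 32 34 14
f 33 11 35
f 33 35 34
f 34 35 36
f 34 36 14
f 35 11 37
f 35 37 36
f 36 37 38
f 36 38 14
f 37 11 39
f 37 39 38
f 38 39 40
f 38 40 14
f 39 11 12
f 39 12 40
f 40 12 13
f 40 13 14
f 42 41 44
f 42 44 43
f 44 41 45
f 44 45 43
f 45 41 46
f 45 46 43
f 46 41 47
f 46 47 43
f 47 41 48
f 47 48 43
f 48 41 49
f 48 49 43
f 49 41 50
f 49 50 43
f 50 41 51
f 50 51 43
f 51 41 52
f 51 52 43
f 52 41 53
f 52 53 43
f 53 41 54
f 53 54 43
f 54 41 55
f 54 55 43
f 55 41 56
f 55 56 43
f 56 41 57
f 56 57 43
f 57 41 42
f 57 42 43
f 59 58 62
f 59 62 60
f 60 62 63
f 60 63 61
f 62 58 64
f 62 64 63
f 63 64 65
f 63 65 61
f 64 58 66
f 64 66 65
f 65 66 67
f 65 67 61
f 66 58 68
f 66 68 67
f 67 68 69
f 67 69 61
f 68 58 70
f 68 70 69
f 69 70 71
f 69 71 61
f 70 58 72
f 70 72 71
f 71 72 73
f 71 73 61
f 72 58 74
f 72 74 73
f 73 74 75
f 73 75 61
f 74 58 76
f 74 76 75
f 75 76 77
f 75 77 61
f 76 58 78
f 76 78 77
f 77 78 79
f 77 79 61
f 78 58 80
f 78 80 79
f 79 80 81
f 79 81 61
f 80 58 59
f 80 59 81
f 81 59 60
f 81 60 61
f 83 82 86
f 83 86 84
f 84 86 87
f 84 87 85
f 86 82 88
f 86 88 87
f 87 88 89
f 87 89 85
f 88 82 90
f 88 90 89
f 89 90 91
f 89 91 85
f 90 82 92
f 90 92 91
f 91 92 93
f 91 93 85
f 92 82 94
f 92 94 93
f 93 94 95
f 93 95 85
f 94 82 96
f 94 96 95
f 95 96 97
f 95 97 85
f 96 82 98
f 96 98 97
f 97 98 99
f 97 99 85
f 98 82 100
f 98 100 99
f 99 100 101
f 99 101 85
f 100 82 102
f 100 102 101
f 101 102 103
f 101 103 85
f 102 82 104
f 102 104 103
f 103 104 105
f 103 105 85
f 104 82 106
f 104 106 105
f 105 106 107
f 105 107 85
f 106 82 108
f 106 108 107
f 107 108 109
f 107 109 85
f 108 82 110
f 108 110 109
f 109 110 111
f 109 111 85
f 110 82 112
f 110 112 111
f 111 112 113
f 111 113 85
f 112 82 114
f 112 114 113
f 113 114 115
f 113 115 85
f 114 82 83
f 114 83 115
f 115 83 84
f 115 84 85



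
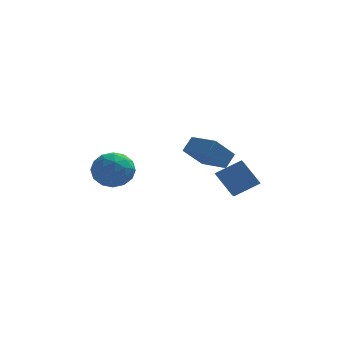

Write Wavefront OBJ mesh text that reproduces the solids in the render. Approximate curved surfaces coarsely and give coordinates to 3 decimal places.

v 2.845 1.572 1.857
v 1.871 0.828 3.093
v 1.653 2.764 1.635
v 0.68 2.02 2.87
v 3.3 2.16 2.57
v 2.327 1.416 3.805
v 2.109 3.352 2.347
v 1.135 2.608 3.583
v 3.225 -1.022 1.069
v 3.106 -2.703 1.902
v 2.39 -0.384 2.236
v 2.271 -2.065 3.069
v 4.509 -0.735 1.831
v 4.39 -2.416 2.664
v 3.674 -0.097 2.998
v 3.555 -1.778 3.831
v -3.274 -0.091 2.259
v -2.278 0.171 2.784
v -3.042 -1.891 2.716
v -2.046 -1.629 3.241
v -3.048 -1.272 3.693
v -3.192 -0.159 3.41
v -2.128 -1.561 2.09
v -2.272 -0.448 1.807
v -1.569 -0.737 2.679
v -2.138 -0.559 3.67
v -3.182 -1.161 1.83
v -3.751 -0.983 2.821
v -2.796 0.198 2.481
v -2.524 -1.918 3.019
v -3.113 -1.708 3.285
v -2.527 -1.554 3.593
v -3.334 0.004 2.849
v -2.748 0.158 3.158
v -3.201 -0.69 3.693
v -2.572 -1.878 2.342
v -1.986 -1.724 2.651
v -2.793 -0.166 1.907
v -2.207 -0.012 2.215
v -2.119 -1.03 1.807
v -1.794 -0.182 2.728
v -1.658 -1.24 2.997
v -1.706 -1.2 2.32
v -1.79 -0.546 2.154
v -2.128 -0.077 3.311
v -1.992 -1.135 3.58
v -2.581 -0.925 3.845
v -2.666 -0.271 3.679
v -1.712 -0.611 3.249
v -3.328 -0.585 1.92
v -3.192 -1.643 2.189
v -2.654 -1.449 1.821
v -2.739 -0.795 1.655
v -3.662 -0.48 2.503
v -3.526 -1.538 2.772
v -3.53 -1.174 3.346
v -3.614 -0.52 3.18
v -3.608 -1.109 2.251
f 2 4 1
f 5 2 1
f 1 4 3
f 3 5 1
f 2 8 4
f 6 2 5
f 6 8 2
f 4 8 3
f 7 5 3
f 3 8 7
f 7 6 5
f 8 6 7
f 10 12 9
f 13 10 9
f 9 12 11
f 11 13 9
f 10 16 12
f 14 10 13
f 14 16 10
f 12 16 11
f 15 13 11
f 11 16 15
f 15 14 13
f 16 14 15
f 17 54 33
f 54 28 57
f 33 57 22
f 54 57 33
f 17 33 29
f 33 22 34
f 29 34 18
f 33 34 29
f 17 29 38
f 29 18 39
f 38 39 24
f 29 39 38
f 17 38 50
f 38 24 53
f 50 53 27
f 38 53 50
f 17 50 54
f 50 27 58
f 54 58 28
f 50 58 54
f 18 34 45
f 34 22 48
f 45 48 26
f 34 48 45
f 22 57 35
f 57 28 56
f 35 56 21
f 57 56 35
f 28 58 55
f 58 27 51
f 55 51 19
f 58 51 55
f 27 53 52
f 53 24 40
f 52 40 23
f 53 40 52
f 24 39 44
f 39 18 41
f 44 41 25
f 39 41 44
f 20 46 32
f 46 26 47
f 32 47 21
f 46 47 32
f 20 32 30
f 32 21 31
f 30 31 19
f 32 31 30
f 20 30 37
f 30 19 36
f 37 36 23
f 30 36 37
f 20 37 42
f 37 23 43
f 42 43 25
f 37 43 42
f 20 42 46
f 42 25 49
f 46 49 26
f 42 49 46
f 21 47 35
f 47 26 48
f 35 48 22
f 47 48 35
f 19 31 55
f 31 21 56
f 55 56 28
f 31 56 55
f 23 36 52
f 36 19 51
f 52 51 27
f 36 51 52
f 25 43 44
f 43 23 40
f 44 40 24
f 43 40 44
f 26 49 45
f 49 25 41
f 45 41 18
f 49 41 45



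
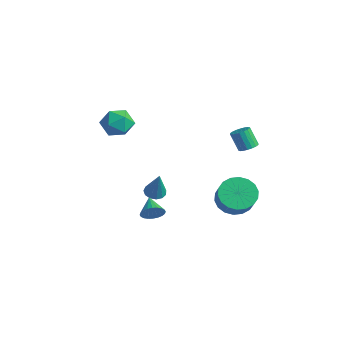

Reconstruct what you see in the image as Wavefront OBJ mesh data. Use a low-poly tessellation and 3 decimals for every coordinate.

v -3.348 1.68 -3.79
v -2.818 1.729 -3.993
v -2.752 1.52 -2.27
v -2.916 2.027 -3.923
v -3.151 2.214 -3.811
v -3.449 2.233 -3.692
v -3.715 2.075 -3.604
v -3.864 1.792 -3.575
v -3.85 1.474 -3.615
v -3.676 1.221 -3.709
v -3.398 1.114 -3.83
v -3.104 1.186 -3.937
v -2.888 1.416 -3.998
v -3.231 -0.995 2.839
v -2.753 -0.427 2.36
v -2.107 -1.873 2.92
v -1.629 -1.305 2.441
v -1.871 -1.094 3.264
v -2.566 -0.552 3.214
v -2.294 -1.748 2.066
v -2.989 -1.206 2.016
v -2.174 -0.893 1.882
v -1.912 -0.489 2.623
v -2.948 -1.811 2.657
v -2.686 -1.407 3.398
v 2.052 -2.413 -0.677
v 2.389 -2.171 -0.258
v 1.208 -1.987 -0.243
v 2.391 -2.005 -0.417
v 2.341 -1.901 -0.616
v 2.246 -1.875 -0.825
v 2.123 -1.931 -1.011
v 1.988 -2.06 -1.146
v 1.863 -2.243 -1.21
v 1.767 -2.451 -1.192
v 1.715 -2.654 -1.097
v 1.713 -2.82 -0.937
v 1.763 -2.924 -0.738
v 1.858 -2.95 -0.529
v 1.981 -2.894 -0.343
v 2.116 -2.765 -0.208
v 2.241 -2.582 -0.144
v 2.337 -2.374 -0.162
v 1.022 3.955 0.757
v 1.46 4.044 1.002
v 0.956 3.914 1.949
v 0.518 3.825 1.703
v 1.37 4.251 0.983
v 0.866 4.121 1.929
v 1.211 4.4 0.919
v 0.707 4.27 1.865
v 1.015 4.461 0.822
v 0.511 4.331 1.769
v 0.82 4.421 0.713
v 0.316 4.291 1.66
v 0.665 4.289 0.613
v 0.161 4.159 1.559
v 0.581 4.091 0.541
v 0.077 3.961 1.487
v 0.584 3.866 0.511
v 0.08 3.736 1.458
v 0.674 3.659 0.531
v 0.17 3.529 1.477
v 0.833 3.51 0.595
v 0.329 3.38 1.541
v 1.029 3.449 0.691
v 0.525 3.319 1.638
v 1.224 3.489 0.8
v 0.72 3.359 1.747
v 1.379 3.621 0.901
v 0.875 3.491 1.847
v 1.463 3.819 0.973
v 0.959 3.689 1.919
v -0.052 4.032 -3.473
v 0.738 4.342 -3.982
v 1.602 3.857 -2.937
v 0.812 3.548 -2.427
v 0.637 4.693 -3.736
v 1.501 4.208 -2.691
v 0.399 4.913 -3.437
v 1.263 4.428 -2.392
v 0.072 4.959 -3.146
v 0.936 4.474 -2.101
v -0.279 4.821 -2.919
v 0.585 4.336 -1.874
v -0.586 4.527 -2.802
v 0.278 4.042 -1.757
v -0.787 4.135 -2.817
v 0.077 3.651 -1.772
v -0.842 3.723 -2.963
v 0.022 3.238 -1.918
v -0.741 3.372 -3.209
v 0.123 2.887 -2.164
v -0.503 3.152 -3.508
v 0.361 2.667 -2.463
v -0.176 3.106 -3.799
v 0.688 2.621 -2.754
v 0.175 3.244 -4.026
v 1.039 2.759 -2.981
v 0.482 3.538 -4.143
v 1.346 3.053 -3.098
v 0.683 3.929 -4.128
v 1.547 3.445 -3.083
f 2 1 4
f 2 4 3
f 4 1 5
f 4 5 3
f 5 1 6
f 5 6 3
f 6 1 7
f 6 7 3
f 7 1 8
f 7 8 3
f 8 1 9
f 8 9 3
f 9 1 10
f 9 10 3
f 10 1 11
f 10 11 3
f 11 1 12
f 11 12 3
f 12 1 13
f 12 13 3
f 13 1 2
f 13 2 3
f 14 25 19
f 14 19 15
f 14 15 21
f 14 21 24
f 14 24 25
f 15 19 23
f 19 25 18
f 25 24 16
f 24 21 20
f 21 15 22
f 17 23 18
f 17 18 16
f 17 16 20
f 17 20 22
f 17 22 23
f 18 23 19
f 16 18 25
f 20 16 24
f 22 20 21
f 23 22 15
f 27 26 29
f 27 29 28
f 29 26 30
f 29 30 28
f 30 26 31
f 30 31 28
f 31 26 32
f 31 32 28
f 32 26 33
f 32 33 28
f 33 26 34
f 33 34 28
f 34 26 35
f 34 35 28
f 35 26 36
f 35 36 28
f 36 26 37
f 36 37 28
f 37 26 38
f 37 38 28
f 38 26 39
f 38 39 28
f 39 26 40
f 39 40 28
f 40 26 41
f 40 41 28
f 41 26 42
f 41 42 28
f 42 26 43
f 42 43 28
f 43 26 27
f 43 27 28
f 45 44 48
f 45 48 46
f 46 48 49
f 46 49 47
f 48 44 50
f 48 50 49
f 49 50 51
f 49 51 47
f 50 44 52
f 50 52 51
f 51 52 53
f 51 53 47
f 52 44 54
f 52 54 53
f 53 54 55
f 53 55 47
f 54 44 56
f 54 56 55
f 55 56 57
f 55 57 47
f 56 44 58
f 56 58 57
f 57 58 59
f 57 59 47
f 58 44 60
f 58 60 59
f 59 60 61
f 59 61 47
f 60 44 62
f 60 62 61
f 61 62 63
f 61 63 47
f 62 44 64
f 62 64 63
f 63 64 65
f 63 65 47
f 64 44 66
f 64 66 65
f 65 66 67
f 65 67 47
f 66 44 68
f 66 68 67
f 67 68 69
f 67 69 47
f 68 44 70
f 68 70 69
f 69 70 71
f 69 71 47
f 70 44 72
f 70 72 71
f 71 72 73
f 71 73 47
f 72 44 45
f 72 45 73
f 73 45 46
f 73 46 47
f 75 74 78
f 75 78 76
f 76 78 79
f 76 79 77
f 78 74 80
f 78 80 79
f 79 80 81
f 79 81 77
f 80 74 82
f 80 82 81
f 81 82 83
f 81 83 77
f 82 74 84
f 82 84 83
f 83 84 85
f 83 85 77
f 84 74 86
f 84 86 85
f 85 86 87
f 85 87 77
f 86 74 88
f 86 88 87
f 87 88 89
f 87 89 77
f 88 74 90
f 88 90 89
f 89 90 91
f 89 91 77
f 90 74 92
f 90 92 91
f 91 92 93
f 91 93 77
f 92 74 94
f 92 94 93
f 93 94 95
f 93 95 77
f 94 74 96
f 94 96 95
f 95 96 97
f 95 97 77
f 96 74 98
f 96 98 97
f 97 98 99
f 97 99 77
f 98 74 100
f 98 100 99
f 99 100 101
f 99 101 77
f 100 74 102
f 100 102 101
f 101 102 103
f 101 103 77
f 102 74 75
f 102 75 103
f 103 75 76
f 103 76 77



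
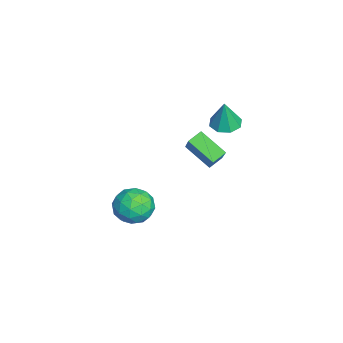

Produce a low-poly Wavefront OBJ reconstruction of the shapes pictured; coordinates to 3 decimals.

v 0.278 1.473 2.851
v -0.205 2.102 3.233
v -1.18 1.307 1.28
v -1.663 1.936 1.662
v 1.143 2.704 1.918
v 0.66 3.333 2.3
v -0.315 2.538 0.347
v -0.798 3.167 0.729
v -2.068 3.331 2.491
v -1.258 3.584 2.352
v -1.752 3.249 4.189
v -1.667 4.091 2.452
v -2.31 4.152 2.575
v -2.812 3.732 2.649
v -2.878 3.078 2.629
v -2.47 2.571 2.529
v -1.826 2.51 2.406
v -1.324 2.93 2.333
v -2.017 -1.178 -3.168
v -1.268 -0.669 -2.399
v -0.532 -2.011 -4.061
v 0.217 -1.502 -3.292
v -0.52 -2.36 -2.926
v -1.437 -1.845 -2.373
v -0.363 -0.835 -4.087
v -1.28 -0.32 -3.534
v -0.246 -0.457 -2.967
v -0.342 -1.399 -2.249
v -1.458 -1.281 -4.211
v -1.554 -2.223 -3.493
v -1.772 -0.85 -2.705
v -0.028 -1.83 -3.755
v -0.46 -2.334 -3.54
v -0.02 -2.035 -3.088
v -1.872 -1.541 -2.69
v -1.432 -1.242 -2.238
v -0.992 -2.236 -2.547
v -0.368 -1.438 -4.222
v 0.072 -1.139 -3.77
v -1.78 -0.645 -3.372
v -1.34 -0.346 -2.92
v -0.808 -0.444 -3.913
v -0.731 -0.427 -2.587
v 0.141 -0.916 -3.112
v -0.2 -0.524 -3.579
v -0.739 -0.222 -3.254
v -0.788 -0.98 -2.165
v 0.084 -1.47 -2.69
v -0.349 -1.974 -2.474
v -0.888 -1.671 -2.15
v -0.188 -0.856 -2.499
v -1.884 -1.21 -3.77
v -1.012 -1.7 -4.295
v -0.912 -1.009 -4.31
v -1.451 -0.706 -3.986
v -1.941 -1.764 -3.348
v -1.069 -2.253 -3.873
v -1.061 -2.458 -3.206
v -1.6 -2.156 -2.881
v -1.612 -1.824 -3.961
f 2 4 1
f 5 2 1
f 1 4 3
f 3 5 1
f 2 8 4
f 6 2 5
f 6 8 2
f 4 8 3
f 7 5 3
f 3 8 7
f 7 6 5
f 8 6 7
f 10 9 12
f 10 12 11
f 12 9 13
f 12 13 11
f 13 9 14
f 13 14 11
f 14 9 15
f 14 15 11
f 15 9 16
f 15 16 11
f 16 9 17
f 16 17 11
f 17 9 18
f 17 18 11
f 18 9 10
f 18 10 11
f 19 56 35
f 56 30 59
f 35 59 24
f 56 59 35
f 19 35 31
f 35 24 36
f 31 36 20
f 35 36 31
f 19 31 40
f 31 20 41
f 40 41 26
f 31 41 40
f 19 40 52
f 40 26 55
f 52 55 29
f 40 55 52
f 19 52 56
f 52 29 60
f 56 60 30
f 52 60 56
f 20 36 47
f 36 24 50
f 47 50 28
f 36 50 47
f 24 59 37
f 59 30 58
f 37 58 23
f 59 58 37
f 30 60 57
f 60 29 53
f 57 53 21
f 60 53 57
f 29 55 54
f 55 26 42
f 54 42 25
f 55 42 54
f 26 41 46
f 41 20 43
f 46 43 27
f 41 43 46
f 22 48 34
f 48 28 49
f 34 49 23
f 48 49 34
f 22 34 32
f 34 23 33
f 32 33 21
f 34 33 32
f 22 32 39
f 32 21 38
f 39 38 25
f 32 38 39
f 22 39 44
f 39 25 45
f 44 45 27
f 39 45 44
f 22 44 48
f 44 27 51
f 48 51 28
f 44 51 48
f 23 49 37
f 49 28 50
f 37 50 24
f 49 50 37
f 21 33 57
f 33 23 58
f 57 58 30
f 33 58 57
f 25 38 54
f 38 21 53
f 54 53 29
f 38 53 54
f 27 45 46
f 45 25 42
f 46 42 26
f 45 42 46
f 28 51 47
f 51 27 43
f 47 43 20
f 51 43 47



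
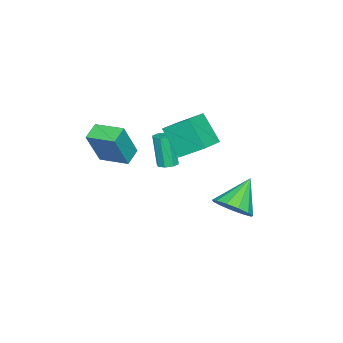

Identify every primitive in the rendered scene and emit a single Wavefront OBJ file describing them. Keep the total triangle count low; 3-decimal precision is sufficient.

v -0.49 -2.705 -0.041
v 0.325 -2.998 1.817
v -0.317 -1.184 0.123
v 0.497 -1.477 1.981
v 0.403 -2.763 -0.441
v 1.217 -3.056 1.417
v 0.575 -1.242 -0.277
v 1.39 -1.535 1.581
v -2.799 2.578 -4.355
v -2.039 2.575 -3.588
v -4.181 2.942 -2.985
v -2.082 3.149 -3.784
v -2.353 3.542 -4.162
v -2.766 3.629 -4.601
v -3.189 3.382 -4.962
v -3.488 2.88 -5.13
v -3.569 2.282 -5.053
v -3.405 1.778 -4.754
v -3.049 1.528 -4.328
v -2.613 1.611 -3.911
v -2.237 2.002 -3.636
v -1.819 -0.312 -1.446
v -1.392 -0.625 -1.44
v -1.673 -0.981 0.291
v -2.101 -0.668 0.286
v -1.303 -0.241 -1.347
v -1.585 -0.596 0.384
v -1.517 0.102 -1.312
v -1.799 -0.253 0.42
v -1.908 0.202 -1.355
v -2.19 -0.153 0.377
v -2.247 0.001 -1.451
v -2.528 -0.355 0.28
v -2.335 -0.384 -1.544
v -2.617 -0.739 0.187
v -2.121 -0.727 -1.58
v -2.403 -1.082 0.152
v -1.73 -0.827 -1.537
v -2.012 -1.182 0.195
v -1.516 1.123 -0.014
v -1.953 0.117 1.413
v -1.669 2.348 0.802
v -2.106 1.342 2.229
v 0.066 1.038 0.411
v -0.371 0.032 1.838
v -0.087 2.263 1.227
v -0.524 1.257 2.654
f 2 4 1
f 5 2 1
f 1 4 3
f 3 5 1
f 2 8 4
f 6 2 5
f 6 8 2
f 4 8 3
f 7 5 3
f 3 8 7
f 7 6 5
f 8 6 7
f 10 9 12
f 10 12 11
f 12 9 13
f 12 13 11
f 13 9 14
f 13 14 11
f 14 9 15
f 14 15 11
f 15 9 16
f 15 16 11
f 16 9 17
f 16 17 11
f 17 9 18
f 17 18 11
f 18 9 19
f 18 19 11
f 19 9 20
f 19 20 11
f 20 9 21
f 20 21 11
f 21 9 10
f 21 10 11
f 23 22 26
f 23 26 24
f 24 26 27
f 24 27 25
f 26 22 28
f 26 28 27
f 27 28 29
f 27 29 25
f 28 22 30
f 28 30 29
f 29 30 31
f 29 31 25
f 30 22 32
f 30 32 31
f 31 32 33
f 31 33 25
f 32 22 34
f 32 34 33
f 33 34 35
f 33 35 25
f 34 22 36
f 34 36 35
f 35 36 37
f 35 37 25
f 36 22 38
f 36 38 37
f 37 38 39
f 37 39 25
f 38 22 23
f 38 23 39
f 39 23 24
f 39 24 25
f 41 43 40
f 44 41 40
f 40 43 42
f 42 44 40
f 41 47 43
f 45 41 44
f 45 47 41
f 43 47 42
f 46 44 42
f 42 47 46
f 46 45 44
f 47 45 46



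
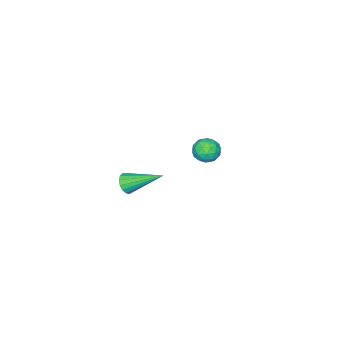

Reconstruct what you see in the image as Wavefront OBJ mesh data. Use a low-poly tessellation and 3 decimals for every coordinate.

v 4.173 -0.694 0.335
v 4.585 -0.793 0.788
v 3.407 0.994 1.405
v 4.727 -0.611 0.601
v 4.742 -0.447 0.354
v 4.627 -0.34 0.103
v 4.407 -0.314 -0.096
v 4.135 -0.375 -0.195
v 3.871 -0.509 -0.173
v 3.676 -0.685 -0.035
v 3.595 -0.863 0.188
v 3.647 -1.003 0.445
v 3.82 -1.071 0.677
v 4.073 -1.053 0.83
v 4.349 -0.953 0.87
v -2.845 -0.93 -2.077
v -2.566 -1.241 -1.384
v -3.054 -2.139 -2.536
v -2.775 -2.45 -1.843
v -3.481 -2.053 -1.853
v -3.351 -1.306 -1.57
v -2.269 -2.074 -2.35
v -2.139 -1.327 -2.067
v -2.21 -1.949 -1.553
v -2.959 -1.936 -1.246
v -2.661 -1.444 -2.674
v -3.41 -1.431 -2.367
v -2.687 -0.979 -1.69
v -2.933 -2.401 -2.23
v -3.348 -2.167 -2.236
v -3.184 -2.35 -1.829
v -3.149 -1.017 -1.799
v -2.985 -1.201 -1.392
v -3.522 -1.678 -1.668
v -2.635 -2.179 -2.528
v -2.471 -2.363 -2.121
v -2.436 -1.03 -2.091
v -2.272 -1.213 -1.684
v -2.098 -1.702 -2.252
v -2.314 -1.578 -1.382
v -2.437 -2.289 -1.652
v -2.139 -2.068 -1.95
v -2.063 -1.629 -1.783
v -2.754 -1.571 -1.201
v -2.877 -2.281 -1.471
v -3.292 -2.048 -1.477
v -3.216 -1.609 -1.311
v -2.545 -1.986 -1.301
v -2.743 -1.099 -2.449
v -2.866 -1.809 -2.719
v -2.404 -1.771 -2.609
v -2.328 -1.332 -2.443
v -3.183 -1.091 -2.268
v -3.306 -1.802 -2.538
v -3.557 -1.751 -2.137
v -3.481 -1.312 -1.97
v -3.075 -1.394 -2.619
f 2 1 4
f 2 4 3
f 4 1 5
f 4 5 3
f 5 1 6
f 5 6 3
f 6 1 7
f 6 7 3
f 7 1 8
f 7 8 3
f 8 1 9
f 8 9 3
f 9 1 10
f 9 10 3
f 10 1 11
f 10 11 3
f 11 1 12
f 11 12 3
f 12 1 13
f 12 13 3
f 13 1 14
f 13 14 3
f 14 1 15
f 14 15 3
f 15 1 2
f 15 2 3
f 16 53 32
f 53 27 56
f 32 56 21
f 53 56 32
f 16 32 28
f 32 21 33
f 28 33 17
f 32 33 28
f 16 28 37
f 28 17 38
f 37 38 23
f 28 38 37
f 16 37 49
f 37 23 52
f 49 52 26
f 37 52 49
f 16 49 53
f 49 26 57
f 53 57 27
f 49 57 53
f 17 33 44
f 33 21 47
f 44 47 25
f 33 47 44
f 21 56 34
f 56 27 55
f 34 55 20
f 56 55 34
f 27 57 54
f 57 26 50
f 54 50 18
f 57 50 54
f 26 52 51
f 52 23 39
f 51 39 22
f 52 39 51
f 23 38 43
f 38 17 40
f 43 40 24
f 38 40 43
f 19 45 31
f 45 25 46
f 31 46 20
f 45 46 31
f 19 31 29
f 31 20 30
f 29 30 18
f 31 30 29
f 19 29 36
f 29 18 35
f 36 35 22
f 29 35 36
f 19 36 41
f 36 22 42
f 41 42 24
f 36 42 41
f 19 41 45
f 41 24 48
f 45 48 25
f 41 48 45
f 20 46 34
f 46 25 47
f 34 47 21
f 46 47 34
f 18 30 54
f 30 20 55
f 54 55 27
f 30 55 54
f 22 35 51
f 35 18 50
f 51 50 26
f 35 50 51
f 24 42 43
f 42 22 39
f 43 39 23
f 42 39 43
f 25 48 44
f 48 24 40
f 44 40 17
f 48 40 44



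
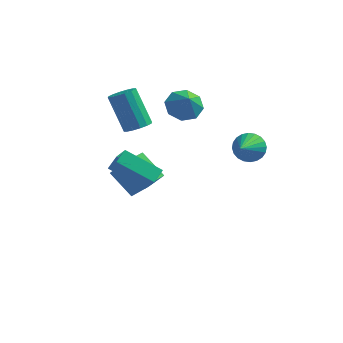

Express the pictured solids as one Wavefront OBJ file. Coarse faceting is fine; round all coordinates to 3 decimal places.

v -2.689 -0.025 1.707
v -2.162 -0.297 2.097
v -3.124 0.373 3.863
v -3.651 0.645 3.473
v -2.057 0.048 2.023
v -3.02 0.718 3.789
v -2.122 0.373 1.865
v -3.085 1.043 3.631
v -2.339 0.591 1.664
v -3.301 1.261 3.43
v -2.65 0.645 1.474
v -3.612 1.315 3.241
v -2.971 0.519 1.347
v -3.933 1.189 3.114
v -3.216 0.247 1.317
v -4.178 0.917 3.083
v -3.32 -0.098 1.391
v -4.283 0.572 3.157
v -3.255 -0.423 1.549
v -4.218 0.247 3.315
v -3.039 -0.641 1.75
v -4.001 0.029 3.516
v -2.728 -0.695 1.939
v -3.69 -0.025 3.706
v -2.407 -0.569 2.066
v -3.369 0.101 3.833
v 2.446 0.826 0.626
v 3.258 0.691 0.516
v 2.334 -0.606 1.554
v 3.259 0.868 0.788
v 3.136 1.037 1.035
v 2.908 1.175 1.22
v 2.61 1.259 1.314
v 2.287 1.278 1.303
v 1.988 1.227 1.19
v 1.759 1.116 0.99
v 1.634 0.96 0.735
v 1.633 0.784 0.463
v 1.756 0.614 0.216
v 1.983 0.476 0.032
v 2.282 0.392 -0.063
v 2.605 0.374 -0.052
v 2.904 0.424 0.062
v 3.133 0.536 0.261
v -3.128 0.214 -3.578
v -4.373 0.815 -2.572
v -2.658 1.517 -3.775
v -3.902 2.119 -2.769
v -2.298 0.081 -2.471
v -3.542 0.683 -1.465
v -1.827 1.385 -2.668
v -3.072 1.986 -1.662
v -3.01 -3.788 1.473
v -2.419 -4.386 2.478
v -2.82 -3.067 1.79
v -2.228 -3.665 2.795
v -1.272 -3.795 0.445
v -0.68 -4.393 1.45
v -1.081 -3.074 0.762
v -0.49 -3.672 1.767
v -0.69 0.797 3.037
v -0.123 1.515 3.253
v -0.29 0.203 3.963
v -0.769 1.569 3.567
v -1.368 1.171 3.57
v -1.57 0.554 3.261
v -1.256 0.079 2.821
v -0.611 0.024 2.508
v -0.012 0.423 2.504
v 0.19 1.04 2.813
f 2 1 5
f 2 5 3
f 3 5 6
f 3 6 4
f 5 1 7
f 5 7 6
f 6 7 8
f 6 8 4
f 7 1 9
f 7 9 8
f 8 9 10
f 8 10 4
f 9 1 11
f 9 11 10
f 10 11 12
f 10 12 4
f 11 1 13
f 11 13 12
f 12 13 14
f 12 14 4
f 13 1 15
f 13 15 14
f 14 15 16
f 14 16 4
f 15 1 17
f 15 17 16
f 16 17 18
f 16 18 4
f 17 1 19
f 17 19 18
f 18 19 20
f 18 20 4
f 19 1 21
f 19 21 20
f 20 21 22
f 20 22 4
f 21 1 23
f 21 23 22
f 22 23 24
f 22 24 4
f 23 1 25
f 23 25 24
f 24 25 26
f 24 26 4
f 25 1 2
f 25 2 26
f 26 2 3
f 26 3 4
f 28 27 30
f 28 30 29
f 30 27 31
f 30 31 29
f 31 27 32
f 31 32 29
f 32 27 33
f 32 33 29
f 33 27 34
f 33 34 29
f 34 27 35
f 34 35 29
f 35 27 36
f 35 36 29
f 36 27 37
f 36 37 29
f 37 27 38
f 37 38 29
f 38 27 39
f 38 39 29
f 39 27 40
f 39 40 29
f 40 27 41
f 40 41 29
f 41 27 42
f 41 42 29
f 42 27 43
f 42 43 29
f 43 27 44
f 43 44 29
f 44 27 28
f 44 28 29
f 46 48 45
f 49 46 45
f 45 48 47
f 47 49 45
f 46 52 48
f 50 46 49
f 50 52 46
f 48 52 47
f 51 49 47
f 47 52 51
f 51 50 49
f 52 50 51
f 54 56 53
f 57 54 53
f 53 56 55
f 55 57 53
f 54 60 56
f 58 54 57
f 58 60 54
f 56 60 55
f 59 57 55
f 55 60 59
f 59 58 57
f 60 58 59
f 62 61 64
f 62 64 63
f 64 61 65
f 64 65 63
f 65 61 66
f 65 66 63
f 66 61 67
f 66 67 63
f 67 61 68
f 67 68 63
f 68 61 69
f 68 69 63
f 69 61 70
f 69 70 63
f 70 61 62
f 70 62 63



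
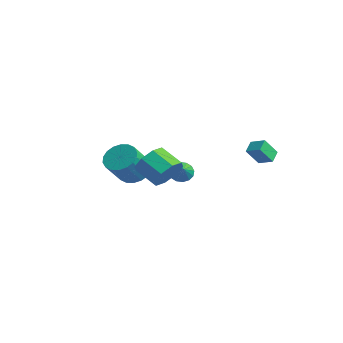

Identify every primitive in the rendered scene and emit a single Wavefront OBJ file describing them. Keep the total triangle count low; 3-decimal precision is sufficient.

v 3.48 -3.641 1.874
v 4.07 -3.742 2.7
v 2.931 -4.261 3.451
v 2.34 -4.159 2.626
v 3.727 -3.042 2.662
v 2.587 -3.561 3.414
v 3.239 -2.693 2.163
v 2.099 -3.211 2.914
v 2.892 -2.899 1.495
v 1.752 -3.417 2.246
v 2.889 -3.539 1.049
v 1.75 -4.058 1.8
v 3.233 -4.239 1.086
v 2.093 -4.758 1.838
v 3.721 -4.589 1.586
v 2.581 -5.107 2.337
v 4.068 -4.383 2.254
v 2.928 -4.901 3.005
v 2.669 2.384 1.901
v 2.654 1.616 2.887
v 3.443 2.771 2.214
v 3.428 2.003 3.199
v 3.112 1.837 1.481
v 3.097 1.069 2.466
v 3.886 2.224 1.793
v 3.871 1.456 2.779
v -4.389 1.298 -1.793
v -4.017 1.199 -2.413
v -3.411 0.922 -1.147
v -3.946 1.556 -2.313
v -3.993 1.844 -2.073
v -4.146 1.986 -1.758
v -4.365 1.944 -1.452
v -4.589 1.728 -1.238
v -4.76 1.398 -1.172
v -4.831 1.04 -1.273
v -4.784 0.752 -1.513
v -4.631 0.611 -1.828
v -4.412 0.653 -2.133
v -4.188 0.868 -2.347
v -3.846 -1.883 -0.831
v -3.007 -1.291 -0.665
v -2.455 -2.466 0.736
v -3.294 -3.057 0.571
v -3.322 -1.103 -0.383
v -2.771 -2.278 1.018
v -3.741 -1.07 -0.19
v -3.19 -2.245 1.211
v -4.181 -1.197 -0.124
v -3.63 -2.372 1.277
v -4.555 -1.461 -0.198
v -4.003 -2.635 1.204
v -4.788 -1.807 -0.397
v -4.236 -2.982 1.004
v -4.834 -2.169 -0.682
v -4.283 -3.344 0.719
v -4.685 -2.474 -0.996
v -4.133 -3.649 0.405
v -4.369 -2.662 -1.278
v -3.818 -3.837 0.123
v -3.95 -2.695 -1.471
v -3.399 -3.87 -0.07
v -3.51 -2.568 -1.537
v -2.959 -3.743 -0.136
v -3.137 -2.305 -1.464
v -2.585 -3.479 -0.062
v -2.904 -1.958 -1.264
v -2.352 -3.133 0.137
v -2.857 -1.596 -0.979
v -2.306 -2.771 0.422
f 2 1 5
f 2 5 3
f 3 5 6
f 3 6 4
f 5 1 7
f 5 7 6
f 6 7 8
f 6 8 4
f 7 1 9
f 7 9 8
f 8 9 10
f 8 10 4
f 9 1 11
f 9 11 10
f 10 11 12
f 10 12 4
f 11 1 13
f 11 13 12
f 12 13 14
f 12 14 4
f 13 1 15
f 13 15 14
f 14 15 16
f 14 16 4
f 15 1 17
f 15 17 16
f 16 17 18
f 16 18 4
f 17 1 2
f 17 2 18
f 18 2 3
f 18 3 4
f 20 22 19
f 23 20 19
f 19 22 21
f 21 23 19
f 20 26 22
f 24 20 23
f 24 26 20
f 22 26 21
f 25 23 21
f 21 26 25
f 25 24 23
f 26 24 25
f 28 27 30
f 28 30 29
f 30 27 31
f 30 31 29
f 31 27 32
f 31 32 29
f 32 27 33
f 32 33 29
f 33 27 34
f 33 34 29
f 34 27 35
f 34 35 29
f 35 27 36
f 35 36 29
f 36 27 37
f 36 37 29
f 37 27 38
f 37 38 29
f 38 27 39
f 38 39 29
f 39 27 40
f 39 40 29
f 40 27 28
f 40 28 29
f 42 41 45
f 42 45 43
f 43 45 46
f 43 46 44
f 45 41 47
f 45 47 46
f 46 47 48
f 46 48 44
f 47 41 49
f 47 49 48
f 48 49 50
f 48 50 44
f 49 41 51
f 49 51 50
f 50 51 52
f 50 52 44
f 51 41 53
f 51 53 52
f 52 53 54
f 52 54 44
f 53 41 55
f 53 55 54
f 54 55 56
f 54 56 44
f 55 41 57
f 55 57 56
f 56 57 58
f 56 58 44
f 57 41 59
f 57 59 58
f 58 59 60
f 58 60 44
f 59 41 61
f 59 61 60
f 60 61 62
f 60 62 44
f 61 41 63
f 61 63 62
f 62 63 64
f 62 64 44
f 63 41 65
f 63 65 64
f 64 65 66
f 64 66 44
f 65 41 67
f 65 67 66
f 66 67 68
f 66 68 44
f 67 41 69
f 67 69 68
f 68 69 70
f 68 70 44
f 69 41 42
f 69 42 70
f 70 42 43
f 70 43 44



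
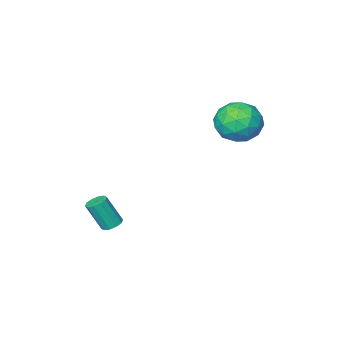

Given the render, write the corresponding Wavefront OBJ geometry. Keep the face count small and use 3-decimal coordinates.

v 2.194 -2.297 -2.509
v 2.622 -2.465 -2.729
v 3.134 -2.911 -1.391
v 2.706 -2.743 -1.171
v 2.667 -2.164 -2.645
v 3.179 -2.611 -1.308
v 2.531 -1.914 -2.51
v 3.043 -2.361 -1.173
v 2.267 -1.81 -2.374
v 2.778 -2.257 -1.037
v 1.974 -1.892 -2.29
v 2.486 -2.339 -0.952
v 1.766 -2.129 -2.289
v 2.278 -2.575 -0.951
v 1.721 -2.429 -2.372
v 2.233 -2.876 -1.035
v 1.857 -2.679 -2.507
v 2.369 -3.126 -1.17
v 2.122 -2.783 -2.643
v 2.633 -3.23 -1.306
v 2.414 -2.701 -2.728
v 2.926 -3.148 -1.39
v -3.452 0.647 3.171
v -2.401 0.934 3.45
v -2.939 -1.094 3.03
v -1.888 -0.807 3.309
v -2.709 -0.747 4.076
v -3.026 0.329 4.163
v -2.314 -0.489 2.317
v -2.631 0.587 2.404
v -1.697 0.233 2.922
v -1.941 0.073 4.008
v -3.399 -0.233 2.472
v -3.643 -0.393 3.558
v -2.972 0.943 3.323
v -2.368 -1.103 3.157
v -2.851 -1.068 3.608
v -2.233 -0.899 3.771
v -3.339 0.587 3.742
v -2.721 0.756 3.906
v -2.902 -0.232 4.273
v -2.619 -0.916 2.574
v -2.001 -0.747 2.738
v -3.107 0.739 2.709
v -2.489 0.908 2.872
v -2.438 0.072 2.207
v -1.94 0.7 3.176
v -1.638 -0.323 3.093
v -1.889 -0.136 2.511
v -2.076 0.496 2.562
v -2.084 0.606 3.815
v -1.782 -0.417 3.732
v -2.264 -0.382 4.183
v -2.451 0.25 4.234
v -1.67 0.194 3.505
v -3.558 0.257 2.748
v -3.256 -0.766 2.665
v -2.889 -0.41 2.246
v -3.076 0.222 2.297
v -3.702 0.163 3.387
v -3.4 -0.86 3.304
v -3.264 -0.656 3.918
v -3.451 -0.024 3.969
v -3.67 -0.354 2.975
f 2 1 5
f 2 5 3
f 3 5 6
f 3 6 4
f 5 1 7
f 5 7 6
f 6 7 8
f 6 8 4
f 7 1 9
f 7 9 8
f 8 9 10
f 8 10 4
f 9 1 11
f 9 11 10
f 10 11 12
f 10 12 4
f 11 1 13
f 11 13 12
f 12 13 14
f 12 14 4
f 13 1 15
f 13 15 14
f 14 15 16
f 14 16 4
f 15 1 17
f 15 17 16
f 16 17 18
f 16 18 4
f 17 1 19
f 17 19 18
f 18 19 20
f 18 20 4
f 19 1 21
f 19 21 20
f 20 21 22
f 20 22 4
f 21 1 2
f 21 2 22
f 22 2 3
f 22 3 4
f 23 60 39
f 60 34 63
f 39 63 28
f 60 63 39
f 23 39 35
f 39 28 40
f 35 40 24
f 39 40 35
f 23 35 44
f 35 24 45
f 44 45 30
f 35 45 44
f 23 44 56
f 44 30 59
f 56 59 33
f 44 59 56
f 23 56 60
f 56 33 64
f 60 64 34
f 56 64 60
f 24 40 51
f 40 28 54
f 51 54 32
f 40 54 51
f 28 63 41
f 63 34 62
f 41 62 27
f 63 62 41
f 34 64 61
f 64 33 57
f 61 57 25
f 64 57 61
f 33 59 58
f 59 30 46
f 58 46 29
f 59 46 58
f 30 45 50
f 45 24 47
f 50 47 31
f 45 47 50
f 26 52 38
f 52 32 53
f 38 53 27
f 52 53 38
f 26 38 36
f 38 27 37
f 36 37 25
f 38 37 36
f 26 36 43
f 36 25 42
f 43 42 29
f 36 42 43
f 26 43 48
f 43 29 49
f 48 49 31
f 43 49 48
f 26 48 52
f 48 31 55
f 52 55 32
f 48 55 52
f 27 53 41
f 53 32 54
f 41 54 28
f 53 54 41
f 25 37 61
f 37 27 62
f 61 62 34
f 37 62 61
f 29 42 58
f 42 25 57
f 58 57 33
f 42 57 58
f 31 49 50
f 49 29 46
f 50 46 30
f 49 46 50
f 32 55 51
f 55 31 47
f 51 47 24
f 55 47 51

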